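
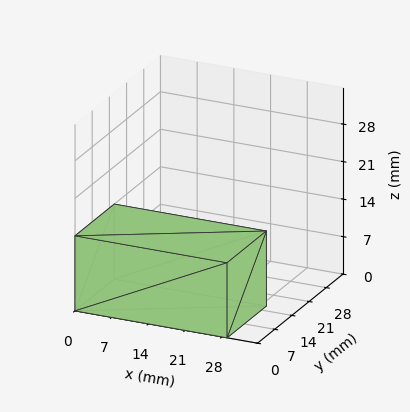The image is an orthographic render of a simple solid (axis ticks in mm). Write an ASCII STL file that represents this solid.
Reading the render: the shape is a rectangular box, roughly 29 × 16 mm footprint and 14 mm tall (dimensions read to the nearest mm from the axis ticks). For the STL, each face is triangulated and given an outward normal.

solid part
  facet normal 0.0000 0.0000 -1.0000
    outer loop
      vertex 29.0 16.0 0.0
      vertex 29.0 0.0 0.0
      vertex 0.0 0.0 0.0
    endloop
  endfacet
  facet normal 0.0000 0.0000 -1.0000
    outer loop
      vertex 0.0 16.0 0.0
      vertex 29.0 16.0 0.0
      vertex 0.0 0.0 0.0
    endloop
  endfacet
  facet normal 0.0000 0.0000 1.0000
    outer loop
      vertex 0.0 0.0 14.0
      vertex 29.0 0.0 14.0
      vertex 29.0 16.0 14.0
    endloop
  endfacet
  facet normal 0.0000 0.0000 1.0000
    outer loop
      vertex 0.0 0.0 14.0
      vertex 29.0 16.0 14.0
      vertex 0.0 16.0 14.0
    endloop
  endfacet
  facet normal 0.0000 -1.0000 0.0000
    outer loop
      vertex 0.0 0.0 0.0
      vertex 29.0 0.0 0.0
      vertex 29.0 0.0 14.0
    endloop
  endfacet
  facet normal 0.0000 -1.0000 0.0000
    outer loop
      vertex 0.0 0.0 0.0
      vertex 29.0 0.0 14.0
      vertex 0.0 0.0 14.0
    endloop
  endfacet
  facet normal 0.0000 1.0000 0.0000
    outer loop
      vertex 29.0 16.0 14.0
      vertex 29.0 16.0 0.0
      vertex 0.0 16.0 0.0
    endloop
  endfacet
  facet normal 0.0000 1.0000 0.0000
    outer loop
      vertex 0.0 16.0 14.0
      vertex 29.0 16.0 14.0
      vertex 0.0 16.0 0.0
    endloop
  endfacet
  facet normal -1.0000 0.0000 0.0000
    outer loop
      vertex 0.0 16.0 14.0
      vertex 0.0 16.0 0.0
      vertex 0.0 0.0 0.0
    endloop
  endfacet
  facet normal -1.0000 0.0000 0.0000
    outer loop
      vertex 0.0 0.0 14.0
      vertex 0.0 16.0 14.0
      vertex 0.0 0.0 0.0
    endloop
  endfacet
  facet normal 1.0000 0.0000 0.0000
    outer loop
      vertex 29.0 0.0 0.0
      vertex 29.0 16.0 0.0
      vertex 29.0 16.0 14.0
    endloop
  endfacet
  facet normal 1.0000 0.0000 0.0000
    outer loop
      vertex 29.0 0.0 0.0
      vertex 29.0 16.0 14.0
      vertex 29.0 0.0 14.0
    endloop
  endfacet
endsolid part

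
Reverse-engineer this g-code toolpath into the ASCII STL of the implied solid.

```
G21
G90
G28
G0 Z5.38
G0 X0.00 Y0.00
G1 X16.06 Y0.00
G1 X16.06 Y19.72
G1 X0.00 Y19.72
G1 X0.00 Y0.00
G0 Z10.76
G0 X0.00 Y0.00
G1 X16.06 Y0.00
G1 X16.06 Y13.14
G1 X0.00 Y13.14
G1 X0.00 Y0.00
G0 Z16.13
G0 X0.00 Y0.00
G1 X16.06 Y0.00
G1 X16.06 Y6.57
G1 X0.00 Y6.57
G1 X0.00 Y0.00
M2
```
solid part
  facet normal 0.0000 0.0000 -1.0000
    outer loop
      vertex 16.06 26.29 0.00
      vertex 16.06 0.00 0.00
      vertex 0.00 0.00 0.00
    endloop
  endfacet
  facet normal 0.0000 0.0000 -1.0000
    outer loop
      vertex 0.00 26.29 0.00
      vertex 16.06 26.29 0.00
      vertex 0.00 0.00 0.00
    endloop
  endfacet
  facet normal 0.0000 -1.0000 0.0000
    outer loop
      vertex 0.00 0.00 0.00
      vertex 16.06 0.00 0.00
      vertex 16.06 0.00 21.51
    endloop
  endfacet
  facet normal 0.0000 -1.0000 0.0000
    outer loop
      vertex 0.00 0.00 0.00
      vertex 16.06 0.00 21.51
      vertex 0.00 0.00 21.51
    endloop
  endfacet
  facet normal 0.0000 0.6332 0.7740
    outer loop
      vertex 0.00 0.00 21.51
      vertex 16.06 0.00 21.51
      vertex 16.06 26.29 0.00
    endloop
  endfacet
  facet normal 0.0000 0.6332 0.7740
    outer loop
      vertex 0.00 0.00 21.51
      vertex 16.06 26.29 0.00
      vertex 0.00 26.29 0.00
    endloop
  endfacet
  facet normal -1.0000 0.0000 0.0000
    outer loop
      vertex 0.00 0.00 21.51
      vertex 0.00 26.29 0.00
      vertex 0.00 0.00 0.00
    endloop
  endfacet
  facet normal 1.0000 0.0000 0.0000
    outer loop
      vertex 16.06 0.00 0.00
      vertex 16.06 26.29 0.00
      vertex 16.06 0.00 21.51
    endloop
  endfacet
endsolid part

The G0 Z moves step by Δz≈5.38 mm. The G1 loops shrink linearly with z, so the solid tapers from its base footprint up to z≈21.5. Closing with a flat bottom cap and the tapered top and triangulating gives 8 facets — a wedge (ramp): 16.1 × 26.3 mm base, rising to 21.5 mm along the y=0 edge and sloping linearly to z=0 at y=26.3.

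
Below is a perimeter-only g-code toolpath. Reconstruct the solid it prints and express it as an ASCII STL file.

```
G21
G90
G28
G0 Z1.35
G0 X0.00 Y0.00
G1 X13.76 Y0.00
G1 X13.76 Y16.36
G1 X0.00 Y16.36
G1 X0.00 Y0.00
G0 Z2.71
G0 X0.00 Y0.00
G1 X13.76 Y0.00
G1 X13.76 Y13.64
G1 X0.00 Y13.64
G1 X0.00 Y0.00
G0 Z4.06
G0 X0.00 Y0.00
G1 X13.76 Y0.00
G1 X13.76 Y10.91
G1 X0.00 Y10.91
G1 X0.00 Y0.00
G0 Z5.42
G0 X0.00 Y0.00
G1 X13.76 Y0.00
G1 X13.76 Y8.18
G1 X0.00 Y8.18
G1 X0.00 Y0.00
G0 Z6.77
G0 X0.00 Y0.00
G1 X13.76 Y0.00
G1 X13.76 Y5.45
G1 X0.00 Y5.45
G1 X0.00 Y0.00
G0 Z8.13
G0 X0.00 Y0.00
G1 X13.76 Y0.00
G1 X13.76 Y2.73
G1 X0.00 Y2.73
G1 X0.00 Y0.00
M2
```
solid part
  facet normal 0.0000 0.0000 -1.0000
    outer loop
      vertex 13.76 19.09 0.00
      vertex 13.76 0.00 0.00
      vertex 0.00 0.00 0.00
    endloop
  endfacet
  facet normal 0.0000 0.0000 -1.0000
    outer loop
      vertex 0.00 19.09 0.00
      vertex 13.76 19.09 0.00
      vertex 0.00 0.00 0.00
    endloop
  endfacet
  facet normal 0.0000 -1.0000 0.0000
    outer loop
      vertex 0.00 0.00 0.00
      vertex 13.76 0.00 0.00
      vertex 13.76 0.00 9.48
    endloop
  endfacet
  facet normal 0.0000 -1.0000 0.0000
    outer loop
      vertex 0.00 0.00 0.00
      vertex 13.76 0.00 9.48
      vertex 0.00 0.00 9.48
    endloop
  endfacet
  facet normal 0.0000 0.4448 0.8956
    outer loop
      vertex 0.00 0.00 9.48
      vertex 13.76 0.00 9.48
      vertex 13.76 19.09 0.00
    endloop
  endfacet
  facet normal 0.0000 0.4448 0.8956
    outer loop
      vertex 0.00 0.00 9.48
      vertex 13.76 19.09 0.00
      vertex 0.00 19.09 0.00
    endloop
  endfacet
  facet normal -1.0000 0.0000 0.0000
    outer loop
      vertex 0.00 0.00 9.48
      vertex 0.00 19.09 0.00
      vertex 0.00 0.00 0.00
    endloop
  endfacet
  facet normal 1.0000 0.0000 0.0000
    outer loop
      vertex 13.76 0.00 0.00
      vertex 13.76 19.09 0.00
      vertex 13.76 0.00 9.48
    endloop
  endfacet
endsolid part

The G0 Z moves step by Δz≈1.35 mm. The G1 loops shrink linearly with z, so the solid tapers from its base footprint up to z≈9.48. Closing with a flat bottom cap and the tapered top and triangulating gives 8 facets — a wedge (ramp): 13.8 × 19.1 mm base, rising to 9.48 mm along the y=0 edge and sloping linearly to z=0 at y=19.1.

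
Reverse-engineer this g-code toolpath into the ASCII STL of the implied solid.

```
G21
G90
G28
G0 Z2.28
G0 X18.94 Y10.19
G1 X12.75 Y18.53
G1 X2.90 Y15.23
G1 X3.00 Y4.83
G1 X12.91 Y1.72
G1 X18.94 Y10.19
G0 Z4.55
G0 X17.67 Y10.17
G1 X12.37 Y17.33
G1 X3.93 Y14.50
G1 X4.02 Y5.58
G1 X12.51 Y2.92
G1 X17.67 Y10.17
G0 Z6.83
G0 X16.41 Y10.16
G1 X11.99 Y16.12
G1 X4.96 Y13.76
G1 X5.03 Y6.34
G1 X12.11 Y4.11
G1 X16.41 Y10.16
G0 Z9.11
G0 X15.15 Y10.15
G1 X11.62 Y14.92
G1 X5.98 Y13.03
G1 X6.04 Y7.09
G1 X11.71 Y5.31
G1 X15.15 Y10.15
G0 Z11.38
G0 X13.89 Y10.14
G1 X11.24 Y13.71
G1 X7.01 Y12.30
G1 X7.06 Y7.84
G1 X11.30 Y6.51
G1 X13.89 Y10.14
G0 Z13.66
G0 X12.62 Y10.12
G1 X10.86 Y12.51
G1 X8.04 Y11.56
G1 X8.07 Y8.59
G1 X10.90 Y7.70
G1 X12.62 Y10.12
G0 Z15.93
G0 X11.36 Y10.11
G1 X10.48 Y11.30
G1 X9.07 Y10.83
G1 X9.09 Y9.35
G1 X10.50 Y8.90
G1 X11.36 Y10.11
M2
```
solid part
  facet normal 0.0000 0.0000 -1.0000
    outer loop
      vertex 1.87 15.96 0.00
      vertex 13.13 19.74 0.00
      vertex 20.20 10.20 0.00
    endloop
  endfacet
  facet normal 0.0000 0.0000 -1.0000
    outer loop
      vertex 1.99 4.08 0.00
      vertex 1.87 15.96 0.00
      vertex 20.20 10.20 0.00
    endloop
  endfacet
  facet normal 0.0000 0.0000 -1.0000
    outer loop
      vertex 13.31 0.52 0.00
      vertex 1.99 4.08 0.00
      vertex 20.20 10.20 0.00
    endloop
  endfacet
  facet normal 0.7330 0.5432 0.4095
    outer loop
      vertex 20.20 10.20 0.00
      vertex 13.13 19.74 0.00
      vertex 10.10 10.10 18.21
    endloop
  endfacet
  facet normal -0.2903 0.8649 0.4095
    outer loop
      vertex 13.13 19.74 0.00
      vertex 1.87 15.96 0.00
      vertex 10.10 10.10 18.21
    endloop
  endfacet
  facet normal -0.9123 -0.0092 0.4094
    outer loop
      vertex 1.87 15.96 0.00
      vertex 1.99 4.08 0.00
      vertex 10.10 10.10 18.21
    endloop
  endfacet
  facet normal -0.2737 -0.8703 0.4096
    outer loop
      vertex 1.99 4.08 0.00
      vertex 13.31 0.52 0.00
      vertex 10.10 10.10 18.21
    endloop
  endfacet
  facet normal 0.7433 -0.5291 0.4094
    outer loop
      vertex 13.31 0.52 0.00
      vertex 20.20 10.20 0.00
      vertex 10.10 10.10 18.21
    endloop
  endfacet
endsolid part

The G0 Z moves step by Δz≈2.28 mm. The G1 loops shrink linearly with z, so the solid tapers from its base footprint up to z≈18.2. Closing with a flat bottom cap and the tapered top and triangulating gives 8 facets — a regular 5-sided pyramid, base circumscribed radius ≈ 10.1 mm, apex at z ≈ 18.2 mm.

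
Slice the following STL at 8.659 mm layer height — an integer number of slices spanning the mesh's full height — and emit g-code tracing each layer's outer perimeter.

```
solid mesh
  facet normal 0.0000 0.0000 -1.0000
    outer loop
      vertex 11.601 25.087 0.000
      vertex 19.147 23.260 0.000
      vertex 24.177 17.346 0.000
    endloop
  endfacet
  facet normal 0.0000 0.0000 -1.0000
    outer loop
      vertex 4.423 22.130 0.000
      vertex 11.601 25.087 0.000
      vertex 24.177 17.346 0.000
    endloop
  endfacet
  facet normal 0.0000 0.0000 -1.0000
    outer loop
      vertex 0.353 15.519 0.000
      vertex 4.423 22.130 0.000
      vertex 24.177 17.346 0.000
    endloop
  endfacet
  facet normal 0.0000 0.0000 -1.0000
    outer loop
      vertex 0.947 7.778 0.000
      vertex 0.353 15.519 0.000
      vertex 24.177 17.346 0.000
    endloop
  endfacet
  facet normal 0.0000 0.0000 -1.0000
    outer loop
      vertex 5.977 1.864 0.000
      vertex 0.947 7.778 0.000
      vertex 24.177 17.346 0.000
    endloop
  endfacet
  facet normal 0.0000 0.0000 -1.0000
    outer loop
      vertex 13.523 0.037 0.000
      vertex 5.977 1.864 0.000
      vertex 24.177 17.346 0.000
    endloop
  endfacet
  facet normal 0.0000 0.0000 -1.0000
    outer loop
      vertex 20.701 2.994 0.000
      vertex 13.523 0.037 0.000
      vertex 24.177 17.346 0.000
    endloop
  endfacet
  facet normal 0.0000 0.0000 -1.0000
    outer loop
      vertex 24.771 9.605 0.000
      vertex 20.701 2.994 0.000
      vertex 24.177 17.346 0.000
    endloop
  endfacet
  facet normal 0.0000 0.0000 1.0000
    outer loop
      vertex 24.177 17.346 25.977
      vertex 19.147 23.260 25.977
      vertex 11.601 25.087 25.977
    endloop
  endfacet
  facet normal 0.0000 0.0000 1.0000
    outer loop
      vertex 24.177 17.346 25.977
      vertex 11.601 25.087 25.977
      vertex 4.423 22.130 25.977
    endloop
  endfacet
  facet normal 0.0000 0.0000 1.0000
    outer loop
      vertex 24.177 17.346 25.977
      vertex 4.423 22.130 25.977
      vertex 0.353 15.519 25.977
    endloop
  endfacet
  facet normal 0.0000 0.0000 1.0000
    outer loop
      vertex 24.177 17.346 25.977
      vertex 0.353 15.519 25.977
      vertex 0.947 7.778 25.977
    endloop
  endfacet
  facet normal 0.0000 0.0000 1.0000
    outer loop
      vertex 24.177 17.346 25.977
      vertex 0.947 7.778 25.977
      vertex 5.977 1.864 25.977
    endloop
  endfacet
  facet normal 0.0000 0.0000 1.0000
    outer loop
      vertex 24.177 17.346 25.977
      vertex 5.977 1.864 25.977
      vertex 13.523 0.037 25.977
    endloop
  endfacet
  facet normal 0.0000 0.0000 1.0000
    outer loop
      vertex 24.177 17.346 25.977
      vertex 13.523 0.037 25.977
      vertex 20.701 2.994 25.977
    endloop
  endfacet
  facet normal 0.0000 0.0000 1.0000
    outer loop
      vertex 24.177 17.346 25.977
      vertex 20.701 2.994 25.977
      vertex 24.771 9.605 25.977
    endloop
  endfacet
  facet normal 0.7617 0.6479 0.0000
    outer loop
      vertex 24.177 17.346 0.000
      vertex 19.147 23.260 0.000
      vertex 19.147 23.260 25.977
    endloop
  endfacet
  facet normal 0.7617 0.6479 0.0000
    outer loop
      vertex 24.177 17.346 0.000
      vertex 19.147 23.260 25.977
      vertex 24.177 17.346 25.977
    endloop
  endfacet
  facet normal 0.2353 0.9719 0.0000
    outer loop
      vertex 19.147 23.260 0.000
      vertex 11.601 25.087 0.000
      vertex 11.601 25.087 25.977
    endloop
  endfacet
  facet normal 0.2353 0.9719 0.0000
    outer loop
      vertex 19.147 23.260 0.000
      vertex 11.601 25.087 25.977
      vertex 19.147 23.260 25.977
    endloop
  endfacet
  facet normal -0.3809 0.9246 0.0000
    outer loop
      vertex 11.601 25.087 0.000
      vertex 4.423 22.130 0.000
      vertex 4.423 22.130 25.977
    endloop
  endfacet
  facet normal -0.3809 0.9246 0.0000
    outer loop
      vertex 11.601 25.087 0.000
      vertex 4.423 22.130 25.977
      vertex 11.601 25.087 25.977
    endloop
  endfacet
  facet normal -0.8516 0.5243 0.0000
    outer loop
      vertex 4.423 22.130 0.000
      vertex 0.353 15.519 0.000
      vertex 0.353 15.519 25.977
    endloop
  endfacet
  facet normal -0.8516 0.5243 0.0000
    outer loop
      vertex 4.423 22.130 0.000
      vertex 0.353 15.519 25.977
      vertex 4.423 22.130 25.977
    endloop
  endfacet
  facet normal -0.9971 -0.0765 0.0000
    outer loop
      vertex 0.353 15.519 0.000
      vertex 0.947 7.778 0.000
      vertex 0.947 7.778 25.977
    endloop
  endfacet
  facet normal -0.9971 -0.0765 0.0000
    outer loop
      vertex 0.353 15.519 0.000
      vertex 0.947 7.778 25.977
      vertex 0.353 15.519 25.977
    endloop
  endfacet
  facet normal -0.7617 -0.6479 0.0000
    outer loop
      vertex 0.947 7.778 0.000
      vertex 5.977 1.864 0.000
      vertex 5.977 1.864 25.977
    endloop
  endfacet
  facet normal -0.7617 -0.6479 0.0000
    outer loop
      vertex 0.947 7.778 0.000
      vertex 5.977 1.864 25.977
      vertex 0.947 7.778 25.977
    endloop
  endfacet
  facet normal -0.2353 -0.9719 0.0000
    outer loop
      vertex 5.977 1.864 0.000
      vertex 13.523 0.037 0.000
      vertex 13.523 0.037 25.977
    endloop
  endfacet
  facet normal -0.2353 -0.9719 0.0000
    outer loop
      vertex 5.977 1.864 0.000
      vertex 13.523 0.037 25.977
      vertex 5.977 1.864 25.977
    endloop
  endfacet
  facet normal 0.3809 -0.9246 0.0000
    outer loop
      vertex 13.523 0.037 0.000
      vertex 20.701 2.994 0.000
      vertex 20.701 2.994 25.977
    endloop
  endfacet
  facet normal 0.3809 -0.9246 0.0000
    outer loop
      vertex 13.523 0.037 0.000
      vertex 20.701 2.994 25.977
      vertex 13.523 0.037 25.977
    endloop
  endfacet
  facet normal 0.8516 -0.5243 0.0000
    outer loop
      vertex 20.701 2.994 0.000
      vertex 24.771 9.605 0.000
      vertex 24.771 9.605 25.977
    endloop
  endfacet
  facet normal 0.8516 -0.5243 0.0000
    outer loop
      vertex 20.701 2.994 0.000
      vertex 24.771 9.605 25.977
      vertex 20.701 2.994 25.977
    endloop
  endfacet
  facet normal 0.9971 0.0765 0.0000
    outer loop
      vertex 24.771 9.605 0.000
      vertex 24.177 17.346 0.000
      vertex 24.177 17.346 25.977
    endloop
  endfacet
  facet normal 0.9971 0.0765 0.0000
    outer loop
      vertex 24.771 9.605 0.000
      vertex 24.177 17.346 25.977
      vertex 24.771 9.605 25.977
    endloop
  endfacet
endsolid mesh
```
; perimeter-only toolpath
G21 ; units = mm
G90 ; absolute positioning
G28 ; home
; layer 1
G0 Z8.659
G0 X24.177 Y17.346
G1 X19.147 Y23.260
G1 X11.601 Y25.087
G1 X4.423 Y22.130
G1 X0.353 Y15.519
G1 X0.947 Y7.778
G1 X5.977 Y1.864
G1 X13.523 Y0.037
G1 X20.701 Y2.994
G1 X24.771 Y9.605
G1 X24.177 Y17.346
; layer 2
G0 Z17.318
G0 X24.177 Y17.346
G1 X19.147 Y23.260
G1 X11.601 Y25.087
G1 X4.423 Y22.130
G1 X0.353 Y15.519
G1 X0.947 Y7.778
G1 X5.977 Y1.864
G1 X13.523 Y0.037
G1 X20.701 Y2.994
G1 X24.771 Y9.605
G1 X24.177 Y17.346
; layer 3
G0 Z25.977
G0 X24.177 Y17.346
G1 X19.147 Y23.260
G1 X11.601 Y25.087
G1 X4.423 Y22.130
G1 X0.353 Y15.519
G1 X0.947 Y7.778
G1 X5.977 Y1.864
G1 X13.523 Y0.037
G1 X20.701 Y2.994
G1 X24.771 Y9.605
G1 X24.177 Y17.346
M2 ; end

The solid is a regular 10-sided prism (a cylinder approximated with 10 flat sides), circumscribed radius ≈ 12.6 mm, height ≈ 26 mm. Slicing at Δz = 8.659 mm — 3 equal slices spanning the solid's height, so layer i sits at z = i·h/3 — gives 3 non-empty perimeters. Each is a 10-segment closed polygon; G0 lifts to the layer z and rapids to the start vertex, then G1 traces the edges.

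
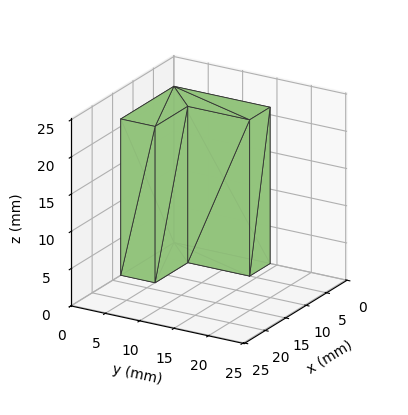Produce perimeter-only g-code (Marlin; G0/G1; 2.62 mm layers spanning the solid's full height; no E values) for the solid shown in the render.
Reading the render: the shape is an L-shaped prism: outer 13 × 14 mm, arm thicknesses ≈ 5 mm (horizontal) and 5 mm (vertical), extruded 21 mm in z (dimensions read to the nearest mm from the axis ticks). For the g-code, the solid's height is divided into equal slices at the stated Δz and each level perimeter traced with G1 moves after a G0 lift.

; perimeter-only toolpath
G21 ; units = mm
G90 ; absolute positioning
G28 ; home
; layer 1
G0 Z2.62
G0 X0.00 Y0.00
G1 X13.00 Y0.00
G1 X13.00 Y5.00
G1 X5.00 Y5.00
G1 X5.00 Y14.00
G1 X0.00 Y14.00
G1 X0.00 Y0.00
; layer 2
G0 Z5.25
G0 X0.00 Y0.00
G1 X13.00 Y0.00
G1 X13.00 Y5.00
G1 X5.00 Y5.00
G1 X5.00 Y14.00
G1 X0.00 Y14.00
G1 X0.00 Y0.00
; layer 3
G0 Z7.88
G0 X0.00 Y0.00
G1 X13.00 Y0.00
G1 X13.00 Y5.00
G1 X5.00 Y5.00
G1 X5.00 Y14.00
G1 X0.00 Y14.00
G1 X0.00 Y0.00
; layer 4
G0 Z10.50
G0 X0.00 Y0.00
G1 X13.00 Y0.00
G1 X13.00 Y5.00
G1 X5.00 Y5.00
G1 X5.00 Y14.00
G1 X0.00 Y14.00
G1 X0.00 Y0.00
; layer 5
G0 Z13.12
G0 X0.00 Y0.00
G1 X13.00 Y0.00
G1 X13.00 Y5.00
G1 X5.00 Y5.00
G1 X5.00 Y14.00
G1 X0.00 Y14.00
G1 X0.00 Y0.00
; layer 6
G0 Z15.75
G0 X0.00 Y0.00
G1 X13.00 Y0.00
G1 X13.00 Y5.00
G1 X5.00 Y5.00
G1 X5.00 Y14.00
G1 X0.00 Y14.00
G1 X0.00 Y0.00
; layer 7
G0 Z18.38
G0 X0.00 Y0.00
G1 X13.00 Y0.00
G1 X13.00 Y5.00
G1 X5.00 Y5.00
G1 X5.00 Y14.00
G1 X0.00 Y14.00
G1 X0.00 Y0.00
; layer 8
G0 Z21.00
G0 X0.00 Y0.00
G1 X13.00 Y0.00
G1 X13.00 Y5.00
G1 X5.00 Y5.00
G1 X5.00 Y14.00
G1 X0.00 Y14.00
G1 X0.00 Y0.00
M2 ; end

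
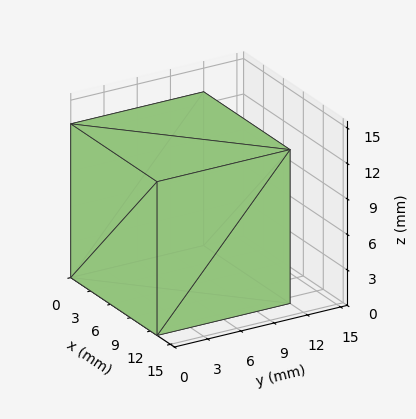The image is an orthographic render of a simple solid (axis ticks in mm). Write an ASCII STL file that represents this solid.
Reading the render: the shape is a rectangular box, roughly 13 × 12 mm footprint and 13 mm tall (dimensions read to the nearest mm from the axis ticks). For the STL, each face is triangulated and given an outward normal.

solid part
  facet normal 0.0000 0.0000 -1.0000
    outer loop
      vertex 13.000 12.000 0.000
      vertex 13.000 0.000 0.000
      vertex 0.000 0.000 0.000
    endloop
  endfacet
  facet normal 0.0000 0.0000 -1.0000
    outer loop
      vertex 0.000 12.000 0.000
      vertex 13.000 12.000 0.000
      vertex 0.000 0.000 0.000
    endloop
  endfacet
  facet normal 0.0000 0.0000 1.0000
    outer loop
      vertex 0.000 0.000 13.000
      vertex 13.000 0.000 13.000
      vertex 13.000 12.000 13.000
    endloop
  endfacet
  facet normal 0.0000 0.0000 1.0000
    outer loop
      vertex 0.000 0.000 13.000
      vertex 13.000 12.000 13.000
      vertex 0.000 12.000 13.000
    endloop
  endfacet
  facet normal 0.0000 -1.0000 0.0000
    outer loop
      vertex 0.000 0.000 0.000
      vertex 13.000 0.000 0.000
      vertex 13.000 0.000 13.000
    endloop
  endfacet
  facet normal 0.0000 -1.0000 0.0000
    outer loop
      vertex 0.000 0.000 0.000
      vertex 13.000 0.000 13.000
      vertex 0.000 0.000 13.000
    endloop
  endfacet
  facet normal 0.0000 1.0000 0.0000
    outer loop
      vertex 13.000 12.000 13.000
      vertex 13.000 12.000 0.000
      vertex 0.000 12.000 0.000
    endloop
  endfacet
  facet normal 0.0000 1.0000 0.0000
    outer loop
      vertex 0.000 12.000 13.000
      vertex 13.000 12.000 13.000
      vertex 0.000 12.000 0.000
    endloop
  endfacet
  facet normal -1.0000 0.0000 0.0000
    outer loop
      vertex 0.000 12.000 13.000
      vertex 0.000 12.000 0.000
      vertex 0.000 0.000 0.000
    endloop
  endfacet
  facet normal -1.0000 0.0000 0.0000
    outer loop
      vertex 0.000 0.000 13.000
      vertex 0.000 12.000 13.000
      vertex 0.000 0.000 0.000
    endloop
  endfacet
  facet normal 1.0000 0.0000 0.0000
    outer loop
      vertex 13.000 0.000 0.000
      vertex 13.000 12.000 0.000
      vertex 13.000 12.000 13.000
    endloop
  endfacet
  facet normal 1.0000 0.0000 0.0000
    outer loop
      vertex 13.000 0.000 0.000
      vertex 13.000 12.000 13.000
      vertex 13.000 0.000 13.000
    endloop
  endfacet
endsolid part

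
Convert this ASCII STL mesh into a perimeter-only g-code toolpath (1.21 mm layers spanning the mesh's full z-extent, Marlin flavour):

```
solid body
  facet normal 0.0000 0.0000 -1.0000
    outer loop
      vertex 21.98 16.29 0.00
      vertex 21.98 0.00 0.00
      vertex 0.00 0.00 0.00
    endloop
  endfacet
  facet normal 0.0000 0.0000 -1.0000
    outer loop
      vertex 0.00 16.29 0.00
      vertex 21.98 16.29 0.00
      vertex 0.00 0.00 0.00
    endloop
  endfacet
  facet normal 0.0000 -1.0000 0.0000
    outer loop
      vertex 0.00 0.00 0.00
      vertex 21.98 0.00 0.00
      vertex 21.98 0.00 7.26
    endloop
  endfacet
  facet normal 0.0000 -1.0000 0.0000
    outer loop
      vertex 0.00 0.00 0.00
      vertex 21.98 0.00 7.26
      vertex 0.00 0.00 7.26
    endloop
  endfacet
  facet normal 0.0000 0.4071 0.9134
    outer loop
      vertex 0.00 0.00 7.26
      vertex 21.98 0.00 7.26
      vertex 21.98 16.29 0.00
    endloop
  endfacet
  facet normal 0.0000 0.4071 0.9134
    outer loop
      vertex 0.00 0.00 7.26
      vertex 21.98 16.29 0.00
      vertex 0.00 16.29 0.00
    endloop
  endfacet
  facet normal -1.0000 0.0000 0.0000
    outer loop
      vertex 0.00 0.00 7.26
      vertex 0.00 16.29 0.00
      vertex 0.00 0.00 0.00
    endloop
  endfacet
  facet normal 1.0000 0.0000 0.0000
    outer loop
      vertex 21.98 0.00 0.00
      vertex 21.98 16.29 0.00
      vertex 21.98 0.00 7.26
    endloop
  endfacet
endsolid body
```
; perimeter-only toolpath
G21 ; units = mm
G90 ; absolute positioning
G28 ; home
; layer 1
G0 Z1.21
G0 X0.00 Y0.00
G1 X21.98 Y0.00
G1 X21.98 Y13.57
G1 X0.00 Y13.57
G1 X0.00 Y0.00
; layer 2
G0 Z2.42
G0 X0.00 Y0.00
G1 X21.98 Y0.00
G1 X21.98 Y10.86
G1 X0.00 Y10.86
G1 X0.00 Y0.00
; layer 3
G0 Z3.63
G0 X0.00 Y0.00
G1 X21.98 Y0.00
G1 X21.98 Y8.14
G1 X0.00 Y8.14
G1 X0.00 Y0.00
; layer 4
G0 Z4.84
G0 X0.00 Y0.00
G1 X21.98 Y0.00
G1 X21.98 Y5.43
G1 X0.00 Y5.43
G1 X0.00 Y0.00
; layer 5
G0 Z6.05
G0 X0.00 Y0.00
G1 X21.98 Y0.00
G1 X21.98 Y2.71
G1 X0.00 Y2.71
G1 X0.00 Y0.00
M2 ; end

The solid is a wedge (ramp): 22 × 16.3 mm base, rising to 7.26 mm along the y=0 edge and sloping linearly to z=0 at y=16.3. Slicing at Δz = 1.21 mm — 6 equal slices spanning the solid's height, so layer i sits at z = i·h/6 — gives 5 non-empty perimeters. Each is a 4-segment closed polygon; G0 lifts to the layer z and rapids to the start vertex, then G1 traces the edges. The cross-section shrinks linearly with z (the slice at the apex is degenerate and omitted).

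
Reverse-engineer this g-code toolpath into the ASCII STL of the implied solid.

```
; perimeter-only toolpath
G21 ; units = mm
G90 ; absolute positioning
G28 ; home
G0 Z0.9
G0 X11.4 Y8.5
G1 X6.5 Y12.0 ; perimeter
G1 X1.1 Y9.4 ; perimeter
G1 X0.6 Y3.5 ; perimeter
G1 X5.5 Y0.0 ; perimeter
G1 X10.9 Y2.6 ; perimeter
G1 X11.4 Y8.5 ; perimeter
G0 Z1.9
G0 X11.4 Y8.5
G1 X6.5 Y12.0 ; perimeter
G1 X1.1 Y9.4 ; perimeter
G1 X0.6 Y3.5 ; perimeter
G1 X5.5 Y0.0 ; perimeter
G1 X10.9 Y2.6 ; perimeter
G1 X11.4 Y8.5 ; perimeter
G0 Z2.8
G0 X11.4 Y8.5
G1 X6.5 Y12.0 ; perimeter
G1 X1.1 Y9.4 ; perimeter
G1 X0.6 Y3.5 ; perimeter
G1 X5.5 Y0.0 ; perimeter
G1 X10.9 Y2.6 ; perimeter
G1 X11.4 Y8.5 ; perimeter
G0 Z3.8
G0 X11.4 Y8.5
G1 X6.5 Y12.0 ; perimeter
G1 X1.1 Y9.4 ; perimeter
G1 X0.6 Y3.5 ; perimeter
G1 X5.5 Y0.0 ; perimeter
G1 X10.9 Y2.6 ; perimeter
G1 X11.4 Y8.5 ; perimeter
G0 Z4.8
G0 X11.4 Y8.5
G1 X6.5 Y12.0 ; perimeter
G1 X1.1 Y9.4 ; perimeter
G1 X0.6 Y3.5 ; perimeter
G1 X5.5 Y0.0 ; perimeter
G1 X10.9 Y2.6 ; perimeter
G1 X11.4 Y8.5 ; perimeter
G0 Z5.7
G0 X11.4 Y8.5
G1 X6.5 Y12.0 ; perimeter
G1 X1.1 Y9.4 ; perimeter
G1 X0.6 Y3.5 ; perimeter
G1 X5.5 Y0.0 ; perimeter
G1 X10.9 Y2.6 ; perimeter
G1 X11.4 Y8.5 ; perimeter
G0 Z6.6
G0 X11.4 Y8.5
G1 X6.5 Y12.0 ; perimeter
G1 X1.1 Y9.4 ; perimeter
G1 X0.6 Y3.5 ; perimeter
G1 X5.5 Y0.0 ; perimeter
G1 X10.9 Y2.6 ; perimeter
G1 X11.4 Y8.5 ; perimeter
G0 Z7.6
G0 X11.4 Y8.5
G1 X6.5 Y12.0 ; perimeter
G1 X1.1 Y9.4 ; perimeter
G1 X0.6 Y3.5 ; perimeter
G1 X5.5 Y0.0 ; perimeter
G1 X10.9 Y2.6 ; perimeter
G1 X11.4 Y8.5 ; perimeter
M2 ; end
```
solid part
  facet normal 0.0000 0.0000 -1.0000
    outer loop
      vertex 1.1 9.4 0.0
      vertex 6.5 12.0 0.0
      vertex 11.4 8.5 0.0
    endloop
  endfacet
  facet normal 0.0000 0.0000 -1.0000
    outer loop
      vertex 0.6 3.5 0.0
      vertex 1.1 9.4 0.0
      vertex 11.4 8.5 0.0
    endloop
  endfacet
  facet normal 0.0000 0.0000 -1.0000
    outer loop
      vertex 5.5 0.0 0.0
      vertex 0.6 3.5 0.0
      vertex 11.4 8.5 0.0
    endloop
  endfacet
  facet normal 0.0000 0.0000 -1.0000
    outer loop
      vertex 10.9 2.6 0.0
      vertex 5.5 0.0 0.0
      vertex 11.4 8.5 0.0
    endloop
  endfacet
  facet normal 0.0000 0.0000 1.0000
    outer loop
      vertex 11.4 8.5 7.6
      vertex 6.5 12.0 7.6
      vertex 1.1 9.4 7.6
    endloop
  endfacet
  facet normal 0.0000 0.0000 1.0000
    outer loop
      vertex 11.4 8.5 7.6
      vertex 1.1 9.4 7.6
      vertex 0.6 3.5 7.6
    endloop
  endfacet
  facet normal 0.0000 0.0000 1.0000
    outer loop
      vertex 11.4 8.5 7.6
      vertex 0.6 3.5 7.6
      vertex 5.5 0.0 7.6
    endloop
  endfacet
  facet normal 0.0000 0.0000 1.0000
    outer loop
      vertex 11.4 8.5 7.6
      vertex 5.5 0.0 7.6
      vertex 10.9 2.6 7.6
    endloop
  endfacet
  facet normal 0.5812 0.8137 0.0000
    outer loop
      vertex 11.4 8.5 0.0
      vertex 6.5 12.0 0.0
      vertex 6.5 12.0 7.6
    endloop
  endfacet
  facet normal 0.5812 0.8137 0.0000
    outer loop
      vertex 11.4 8.5 0.0
      vertex 6.5 12.0 7.6
      vertex 11.4 8.5 7.6
    endloop
  endfacet
  facet normal -0.4338 0.9010 0.0000
    outer loop
      vertex 6.5 12.0 0.0
      vertex 1.1 9.4 0.0
      vertex 1.1 9.4 7.6
    endloop
  endfacet
  facet normal -0.4338 0.9010 0.0000
    outer loop
      vertex 6.5 12.0 0.0
      vertex 1.1 9.4 7.6
      vertex 6.5 12.0 7.6
    endloop
  endfacet
  facet normal -0.9964 0.0844 0.0000
    outer loop
      vertex 1.1 9.4 0.0
      vertex 0.6 3.5 0.0
      vertex 0.6 3.5 7.6
    endloop
  endfacet
  facet normal -0.9964 0.0844 0.0000
    outer loop
      vertex 1.1 9.4 0.0
      vertex 0.6 3.5 7.6
      vertex 1.1 9.4 7.6
    endloop
  endfacet
  facet normal -0.5812 -0.8137 0.0000
    outer loop
      vertex 0.6 3.5 0.0
      vertex 5.5 0.0 0.0
      vertex 5.5 0.0 7.6
    endloop
  endfacet
  facet normal -0.5812 -0.8137 0.0000
    outer loop
      vertex 0.6 3.5 0.0
      vertex 5.5 0.0 7.6
      vertex 0.6 3.5 7.6
    endloop
  endfacet
  facet normal 0.4338 -0.9010 0.0000
    outer loop
      vertex 5.5 0.0 0.0
      vertex 10.9 2.6 0.0
      vertex 10.9 2.6 7.6
    endloop
  endfacet
  facet normal 0.4338 -0.9010 0.0000
    outer loop
      vertex 5.5 0.0 0.0
      vertex 10.9 2.6 7.6
      vertex 5.5 0.0 7.6
    endloop
  endfacet
  facet normal 0.9964 -0.0844 0.0000
    outer loop
      vertex 10.9 2.6 0.0
      vertex 11.4 8.5 0.0
      vertex 11.4 8.5 7.6
    endloop
  endfacet
  facet normal 0.9964 -0.0844 0.0000
    outer loop
      vertex 10.9 2.6 0.0
      vertex 11.4 8.5 7.6
      vertex 10.9 2.6 7.6
    endloop
  endfacet
endsolid part

The G0 Z moves step by Δz≈0.9 mm. Every layer's G1 loop is the same polygon, so the solid is a straight extrusion of it from z=0 to z≈7.6. Closing with flat bottom and top caps and triangulating gives 20 facets — a regular 6-sided prism (a cylinder approximated with 6 flat sides), circumscribed radius ≈ 6 mm, height ≈ 7.6 mm.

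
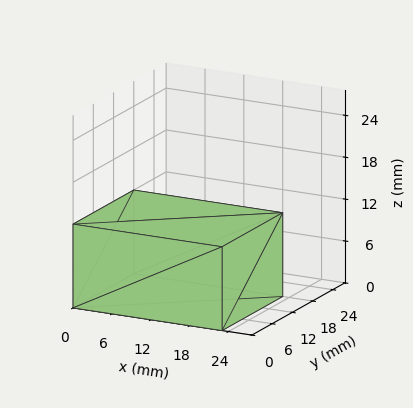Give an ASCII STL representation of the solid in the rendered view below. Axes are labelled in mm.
Reading the render: the shape is a rectangular box, roughly 23 × 18 mm footprint and 12 mm tall (dimensions read to the nearest mm from the axis ticks). For the STL, each face is triangulated and given an outward normal.

solid part
  facet normal 0.0000 0.0000 -1.0000
    outer loop
      vertex 23.00 18.00 0.00
      vertex 23.00 0.00 0.00
      vertex 0.00 0.00 0.00
    endloop
  endfacet
  facet normal 0.0000 0.0000 -1.0000
    outer loop
      vertex 0.00 18.00 0.00
      vertex 23.00 18.00 0.00
      vertex 0.00 0.00 0.00
    endloop
  endfacet
  facet normal 0.0000 0.0000 1.0000
    outer loop
      vertex 0.00 0.00 12.00
      vertex 23.00 0.00 12.00
      vertex 23.00 18.00 12.00
    endloop
  endfacet
  facet normal 0.0000 0.0000 1.0000
    outer loop
      vertex 0.00 0.00 12.00
      vertex 23.00 18.00 12.00
      vertex 0.00 18.00 12.00
    endloop
  endfacet
  facet normal 0.0000 -1.0000 0.0000
    outer loop
      vertex 0.00 0.00 0.00
      vertex 23.00 0.00 0.00
      vertex 23.00 0.00 12.00
    endloop
  endfacet
  facet normal 0.0000 -1.0000 0.0000
    outer loop
      vertex 0.00 0.00 0.00
      vertex 23.00 0.00 12.00
      vertex 0.00 0.00 12.00
    endloop
  endfacet
  facet normal 0.0000 1.0000 0.0000
    outer loop
      vertex 23.00 18.00 12.00
      vertex 23.00 18.00 0.00
      vertex 0.00 18.00 0.00
    endloop
  endfacet
  facet normal 0.0000 1.0000 0.0000
    outer loop
      vertex 0.00 18.00 12.00
      vertex 23.00 18.00 12.00
      vertex 0.00 18.00 0.00
    endloop
  endfacet
  facet normal -1.0000 0.0000 0.0000
    outer loop
      vertex 0.00 18.00 12.00
      vertex 0.00 18.00 0.00
      vertex 0.00 0.00 0.00
    endloop
  endfacet
  facet normal -1.0000 0.0000 0.0000
    outer loop
      vertex 0.00 0.00 12.00
      vertex 0.00 18.00 12.00
      vertex 0.00 0.00 0.00
    endloop
  endfacet
  facet normal 1.0000 0.0000 0.0000
    outer loop
      vertex 23.00 0.00 0.00
      vertex 23.00 18.00 0.00
      vertex 23.00 18.00 12.00
    endloop
  endfacet
  facet normal 1.0000 0.0000 0.0000
    outer loop
      vertex 23.00 0.00 0.00
      vertex 23.00 18.00 12.00
      vertex 23.00 0.00 12.00
    endloop
  endfacet
endsolid part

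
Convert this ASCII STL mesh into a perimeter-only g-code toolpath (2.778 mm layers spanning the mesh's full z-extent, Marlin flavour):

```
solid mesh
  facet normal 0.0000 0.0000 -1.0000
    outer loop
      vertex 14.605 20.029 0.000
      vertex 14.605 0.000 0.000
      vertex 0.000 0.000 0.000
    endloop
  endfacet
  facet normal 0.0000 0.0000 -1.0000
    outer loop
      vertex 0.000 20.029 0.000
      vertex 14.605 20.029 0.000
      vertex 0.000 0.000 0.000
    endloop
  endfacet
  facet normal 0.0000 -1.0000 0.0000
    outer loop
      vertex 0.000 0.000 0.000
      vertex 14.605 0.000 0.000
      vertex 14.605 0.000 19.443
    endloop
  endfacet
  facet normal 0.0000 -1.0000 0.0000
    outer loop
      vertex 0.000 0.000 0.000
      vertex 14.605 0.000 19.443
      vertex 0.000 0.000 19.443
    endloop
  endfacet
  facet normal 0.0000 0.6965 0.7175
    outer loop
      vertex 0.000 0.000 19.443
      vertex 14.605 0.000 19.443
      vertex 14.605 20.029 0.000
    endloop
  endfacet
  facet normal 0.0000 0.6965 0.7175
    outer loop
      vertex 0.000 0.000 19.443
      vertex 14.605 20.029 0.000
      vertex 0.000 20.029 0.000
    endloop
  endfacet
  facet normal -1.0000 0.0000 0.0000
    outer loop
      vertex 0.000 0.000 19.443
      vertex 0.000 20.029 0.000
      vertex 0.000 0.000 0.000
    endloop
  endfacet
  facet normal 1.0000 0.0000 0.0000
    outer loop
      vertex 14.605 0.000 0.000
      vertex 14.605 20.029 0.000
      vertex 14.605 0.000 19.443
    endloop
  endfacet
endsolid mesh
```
; perimeter-only toolpath
G21 ; units = mm
G90 ; absolute positioning
G28 ; home
; layer 1
G0 Z2.778
G0 X0.000 Y0.000
G1 X14.605 Y0.000
G1 X14.605 Y17.168
G1 X0.000 Y17.168
G1 X0.000 Y0.000
; layer 2
G0 Z5.555
G0 X0.000 Y0.000
G1 X14.605 Y0.000
G1 X14.605 Y14.306
G1 X0.000 Y14.306
G1 X0.000 Y0.000
; layer 3
G0 Z8.333
G0 X0.000 Y0.000
G1 X14.605 Y0.000
G1 X14.605 Y11.445
G1 X0.000 Y11.445
G1 X0.000 Y0.000
; layer 4
G0 Z11.110
G0 X0.000 Y0.000
G1 X14.605 Y0.000
G1 X14.605 Y8.584
G1 X0.000 Y8.584
G1 X0.000 Y0.000
; layer 5
G0 Z13.888
G0 X0.000 Y0.000
G1 X14.605 Y0.000
G1 X14.605 Y5.723
G1 X0.000 Y5.723
G1 X0.000 Y0.000
; layer 6
G0 Z16.665
G0 X0.000 Y0.000
G1 X14.605 Y0.000
G1 X14.605 Y2.861
G1 X0.000 Y2.861
G1 X0.000 Y0.000
M2 ; end

The solid is a wedge (ramp): 14.6 × 20 mm base, rising to 19.4 mm along the y=0 edge and sloping linearly to z=0 at y=20. Slicing at Δz = 2.778 mm — 7 equal slices spanning the solid's height, so layer i sits at z = i·h/7 — gives 6 non-empty perimeters. Each is a 4-segment closed polygon; G0 lifts to the layer z and rapids to the start vertex, then G1 traces the edges. The cross-section shrinks linearly with z (the slice at the apex is degenerate and omitted).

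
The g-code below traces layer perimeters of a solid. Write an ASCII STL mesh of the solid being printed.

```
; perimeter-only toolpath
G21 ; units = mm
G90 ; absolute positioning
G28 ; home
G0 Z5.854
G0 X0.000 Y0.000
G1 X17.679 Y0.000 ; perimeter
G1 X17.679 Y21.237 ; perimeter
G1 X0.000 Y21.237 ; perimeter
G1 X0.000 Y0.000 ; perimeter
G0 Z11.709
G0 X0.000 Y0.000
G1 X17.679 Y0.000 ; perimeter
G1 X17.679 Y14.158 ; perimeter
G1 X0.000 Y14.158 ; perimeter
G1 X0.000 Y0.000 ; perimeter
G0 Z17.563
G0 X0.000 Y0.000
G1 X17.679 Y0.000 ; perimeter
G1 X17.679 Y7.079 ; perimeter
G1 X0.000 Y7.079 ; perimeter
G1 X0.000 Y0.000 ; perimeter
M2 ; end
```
solid part
  facet normal 0.0000 0.0000 -1.0000
    outer loop
      vertex 17.679 28.316 0.000
      vertex 17.679 0.000 0.000
      vertex 0.000 0.000 0.000
    endloop
  endfacet
  facet normal 0.0000 0.0000 -1.0000
    outer loop
      vertex 0.000 28.316 0.000
      vertex 17.679 28.316 0.000
      vertex 0.000 0.000 0.000
    endloop
  endfacet
  facet normal 0.0000 -1.0000 0.0000
    outer loop
      vertex 0.000 0.000 0.000
      vertex 17.679 0.000 0.000
      vertex 17.679 0.000 23.417
    endloop
  endfacet
  facet normal 0.0000 -1.0000 0.0000
    outer loop
      vertex 0.000 0.000 0.000
      vertex 17.679 0.000 23.417
      vertex 0.000 0.000 23.417
    endloop
  endfacet
  facet normal 0.0000 0.6373 0.7706
    outer loop
      vertex 0.000 0.000 23.417
      vertex 17.679 0.000 23.417
      vertex 17.679 28.316 0.000
    endloop
  endfacet
  facet normal 0.0000 0.6373 0.7706
    outer loop
      vertex 0.000 0.000 23.417
      vertex 17.679 28.316 0.000
      vertex 0.000 28.316 0.000
    endloop
  endfacet
  facet normal -1.0000 0.0000 0.0000
    outer loop
      vertex 0.000 0.000 23.417
      vertex 0.000 28.316 0.000
      vertex 0.000 0.000 0.000
    endloop
  endfacet
  facet normal 1.0000 0.0000 0.0000
    outer loop
      vertex 17.679 0.000 0.000
      vertex 17.679 28.316 0.000
      vertex 17.679 0.000 23.417
    endloop
  endfacet
endsolid part

The G0 Z moves step by Δz≈5.854 mm. The G1 loops shrink linearly with z, so the solid tapers from its base footprint up to z≈23.4. Closing with a flat bottom cap and the tapered top and triangulating gives 8 facets — a wedge (ramp): 17.7 × 28.3 mm base, rising to 23.4 mm along the y=0 edge and sloping linearly to z=0 at y=28.3.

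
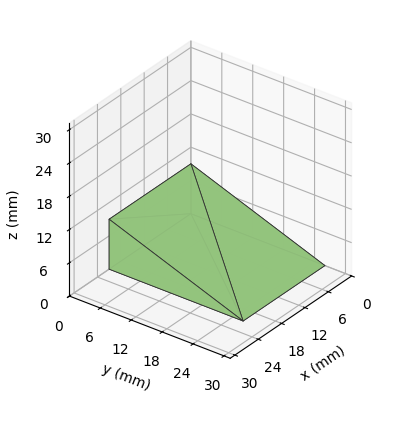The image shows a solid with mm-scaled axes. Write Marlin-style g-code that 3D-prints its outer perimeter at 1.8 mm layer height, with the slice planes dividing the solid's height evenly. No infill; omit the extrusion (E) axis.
Reading the render: the shape is a wedge (ramp): 21 × 26 mm base, rising to 9 mm along the y=0 edge and sloping linearly to z=0 at y=26 (dimensions read to the nearest mm from the axis ticks). For the g-code, the solid's height is divided into equal slices at the stated Δz and each level perimeter traced with G1 moves after a G0 lift.

; perimeter-only toolpath
G21 ; units = mm
G90 ; absolute positioning
G28 ; home
; layer 1
G0 Z1.8
G0 X0.0 Y0.0
G1 X21.0 Y0.0
G1 X21.0 Y20.8
G1 X0.0 Y20.8
G1 X0.0 Y0.0
; layer 2
G0 Z3.6
G0 X0.0 Y0.0
G1 X21.0 Y0.0
G1 X21.0 Y15.6
G1 X0.0 Y15.6
G1 X0.0 Y0.0
; layer 3
G0 Z5.4
G0 X0.0 Y0.0
G1 X21.0 Y0.0
G1 X21.0 Y10.4
G1 X0.0 Y10.4
G1 X0.0 Y0.0
; layer 4
G0 Z7.2
G0 X0.0 Y0.0
G1 X21.0 Y0.0
G1 X21.0 Y5.2
G1 X0.0 Y5.2
G1 X0.0 Y0.0
M2 ; end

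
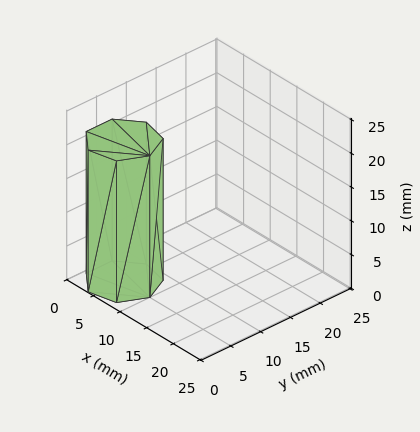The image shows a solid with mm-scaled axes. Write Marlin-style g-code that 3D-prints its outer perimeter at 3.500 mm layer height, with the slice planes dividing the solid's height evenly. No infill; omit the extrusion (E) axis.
Reading the render: the shape is a regular 7-sided prism (a cylinder approximated with 7 flat sides), circumscribed radius ≈ 5 mm, height ≈ 21 mm (dimensions read to the nearest mm from the axis ticks). For the g-code, the solid's height is divided into equal slices at the stated Δz and each level perimeter traced with G1 moves after a G0 lift.

; perimeter-only toolpath
G21 ; units = mm
G90 ; absolute positioning
G28 ; home
; layer 1
G0 Z3.500
G0 X10.000 Y5.000
G1 X8.117 Y8.909
G1 X3.887 Y9.875
G1 X0.495 Y7.169
G1 X0.495 Y2.831
G1 X3.887 Y0.125
G1 X8.117 Y1.091
G1 X10.000 Y5.000
; layer 2
G0 Z7.000
G0 X10.000 Y5.000
G1 X8.117 Y8.909
G1 X3.887 Y9.875
G1 X0.495 Y7.169
G1 X0.495 Y2.831
G1 X3.887 Y0.125
G1 X8.117 Y1.091
G1 X10.000 Y5.000
; layer 3
G0 Z10.500
G0 X10.000 Y5.000
G1 X8.117 Y8.909
G1 X3.887 Y9.875
G1 X0.495 Y7.169
G1 X0.495 Y2.831
G1 X3.887 Y0.125
G1 X8.117 Y1.091
G1 X10.000 Y5.000
; layer 4
G0 Z14.000
G0 X10.000 Y5.000
G1 X8.117 Y8.909
G1 X3.887 Y9.875
G1 X0.495 Y7.169
G1 X0.495 Y2.831
G1 X3.887 Y0.125
G1 X8.117 Y1.091
G1 X10.000 Y5.000
; layer 5
G0 Z17.500
G0 X10.000 Y5.000
G1 X8.117 Y8.909
G1 X3.887 Y9.875
G1 X0.495 Y7.169
G1 X0.495 Y2.831
G1 X3.887 Y0.125
G1 X8.117 Y1.091
G1 X10.000 Y5.000
; layer 6
G0 Z21.000
G0 X10.000 Y5.000
G1 X8.117 Y8.909
G1 X3.887 Y9.875
G1 X0.495 Y7.169
G1 X0.495 Y2.831
G1 X3.887 Y0.125
G1 X8.117 Y1.091
G1 X10.000 Y5.000
M2 ; end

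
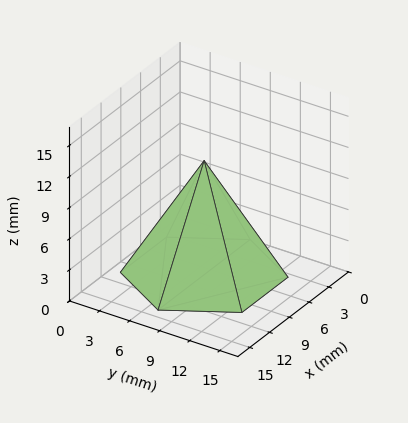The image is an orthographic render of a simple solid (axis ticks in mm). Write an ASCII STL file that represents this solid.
Reading the render: the shape is a regular 6-sided pyramid, base circumscribed radius ≈ 7 mm, apex at z ≈ 11 mm (dimensions read to the nearest mm from the axis ticks). For the STL, each face is triangulated and given an outward normal.

solid part
  facet normal 0.0000 0.0000 -1.0000
    outer loop
      vertex 3.500 13.062 0.000
      vertex 10.500 13.062 0.000
      vertex 14.000 7.000 0.000
    endloop
  endfacet
  facet normal 0.0000 0.0000 -1.0000
    outer loop
      vertex 0.000 7.000 0.000
      vertex 3.500 13.062 0.000
      vertex 14.000 7.000 0.000
    endloop
  endfacet
  facet normal 0.0000 0.0000 -1.0000
    outer loop
      vertex 3.500 0.938 0.000
      vertex 0.000 7.000 0.000
      vertex 14.000 7.000 0.000
    endloop
  endfacet
  facet normal 0.0000 0.0000 -1.0000
    outer loop
      vertex 10.500 0.938 0.000
      vertex 3.500 0.938 0.000
      vertex 14.000 7.000 0.000
    endloop
  endfacet
  facet normal 0.7585 0.4379 0.4827
    outer loop
      vertex 14.000 7.000 0.000
      vertex 10.500 13.062 0.000
      vertex 7.000 7.000 11.000
    endloop
  endfacet
  facet normal 0.0000 0.8758 0.4827
    outer loop
      vertex 10.500 13.062 0.000
      vertex 3.500 13.062 0.000
      vertex 7.000 7.000 11.000
    endloop
  endfacet
  facet normal -0.7585 0.4379 0.4827
    outer loop
      vertex 3.500 13.062 0.000
      vertex 0.000 7.000 0.000
      vertex 7.000 7.000 11.000
    endloop
  endfacet
  facet normal -0.7585 -0.4379 0.4827
    outer loop
      vertex 0.000 7.000 0.000
      vertex 3.500 0.938 0.000
      vertex 7.000 7.000 11.000
    endloop
  endfacet
  facet normal 0.0000 -0.8758 0.4827
    outer loop
      vertex 3.500 0.938 0.000
      vertex 10.500 0.938 0.000
      vertex 7.000 7.000 11.000
    endloop
  endfacet
  facet normal 0.7585 -0.4379 0.4827
    outer loop
      vertex 10.500 0.938 0.000
      vertex 14.000 7.000 0.000
      vertex 7.000 7.000 11.000
    endloop
  endfacet
endsolid part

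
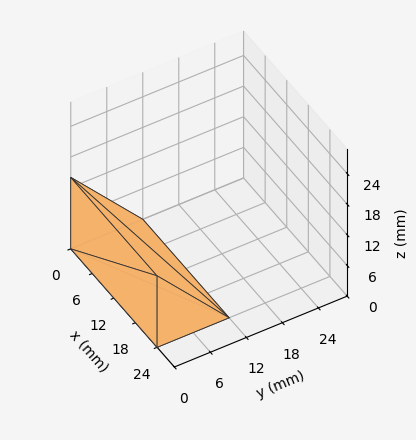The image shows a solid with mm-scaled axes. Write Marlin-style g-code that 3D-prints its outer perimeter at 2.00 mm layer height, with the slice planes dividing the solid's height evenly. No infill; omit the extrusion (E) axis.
Reading the render: the shape is a wedge (ramp): 24 × 12 mm base, rising to 14 mm along the y=0 edge and sloping linearly to z=0 at y=12 (dimensions read to the nearest mm from the axis ticks). For the g-code, the solid's height is divided into equal slices at the stated Δz and each level perimeter traced with G1 moves after a G0 lift.

; perimeter-only toolpath
G21 ; units = mm
G90 ; absolute positioning
G28 ; home
; layer 1
G0 Z2.00
G0 X0.00 Y0.00
G1 X24.00 Y0.00
G1 X24.00 Y10.29
G1 X0.00 Y10.29
G1 X0.00 Y0.00
; layer 2
G0 Z4.00
G0 X0.00 Y0.00
G1 X24.00 Y0.00
G1 X24.00 Y8.57
G1 X0.00 Y8.57
G1 X0.00 Y0.00
; layer 3
G0 Z6.00
G0 X0.00 Y0.00
G1 X24.00 Y0.00
G1 X24.00 Y6.86
G1 X0.00 Y6.86
G1 X0.00 Y0.00
; layer 4
G0 Z8.00
G0 X0.00 Y0.00
G1 X24.00 Y0.00
G1 X24.00 Y5.14
G1 X0.00 Y5.14
G1 X0.00 Y0.00
; layer 5
G0 Z10.00
G0 X0.00 Y0.00
G1 X24.00 Y0.00
G1 X24.00 Y3.43
G1 X0.00 Y3.43
G1 X0.00 Y0.00
; layer 6
G0 Z12.00
G0 X0.00 Y0.00
G1 X24.00 Y0.00
G1 X24.00 Y1.71
G1 X0.00 Y1.71
G1 X0.00 Y0.00
M2 ; end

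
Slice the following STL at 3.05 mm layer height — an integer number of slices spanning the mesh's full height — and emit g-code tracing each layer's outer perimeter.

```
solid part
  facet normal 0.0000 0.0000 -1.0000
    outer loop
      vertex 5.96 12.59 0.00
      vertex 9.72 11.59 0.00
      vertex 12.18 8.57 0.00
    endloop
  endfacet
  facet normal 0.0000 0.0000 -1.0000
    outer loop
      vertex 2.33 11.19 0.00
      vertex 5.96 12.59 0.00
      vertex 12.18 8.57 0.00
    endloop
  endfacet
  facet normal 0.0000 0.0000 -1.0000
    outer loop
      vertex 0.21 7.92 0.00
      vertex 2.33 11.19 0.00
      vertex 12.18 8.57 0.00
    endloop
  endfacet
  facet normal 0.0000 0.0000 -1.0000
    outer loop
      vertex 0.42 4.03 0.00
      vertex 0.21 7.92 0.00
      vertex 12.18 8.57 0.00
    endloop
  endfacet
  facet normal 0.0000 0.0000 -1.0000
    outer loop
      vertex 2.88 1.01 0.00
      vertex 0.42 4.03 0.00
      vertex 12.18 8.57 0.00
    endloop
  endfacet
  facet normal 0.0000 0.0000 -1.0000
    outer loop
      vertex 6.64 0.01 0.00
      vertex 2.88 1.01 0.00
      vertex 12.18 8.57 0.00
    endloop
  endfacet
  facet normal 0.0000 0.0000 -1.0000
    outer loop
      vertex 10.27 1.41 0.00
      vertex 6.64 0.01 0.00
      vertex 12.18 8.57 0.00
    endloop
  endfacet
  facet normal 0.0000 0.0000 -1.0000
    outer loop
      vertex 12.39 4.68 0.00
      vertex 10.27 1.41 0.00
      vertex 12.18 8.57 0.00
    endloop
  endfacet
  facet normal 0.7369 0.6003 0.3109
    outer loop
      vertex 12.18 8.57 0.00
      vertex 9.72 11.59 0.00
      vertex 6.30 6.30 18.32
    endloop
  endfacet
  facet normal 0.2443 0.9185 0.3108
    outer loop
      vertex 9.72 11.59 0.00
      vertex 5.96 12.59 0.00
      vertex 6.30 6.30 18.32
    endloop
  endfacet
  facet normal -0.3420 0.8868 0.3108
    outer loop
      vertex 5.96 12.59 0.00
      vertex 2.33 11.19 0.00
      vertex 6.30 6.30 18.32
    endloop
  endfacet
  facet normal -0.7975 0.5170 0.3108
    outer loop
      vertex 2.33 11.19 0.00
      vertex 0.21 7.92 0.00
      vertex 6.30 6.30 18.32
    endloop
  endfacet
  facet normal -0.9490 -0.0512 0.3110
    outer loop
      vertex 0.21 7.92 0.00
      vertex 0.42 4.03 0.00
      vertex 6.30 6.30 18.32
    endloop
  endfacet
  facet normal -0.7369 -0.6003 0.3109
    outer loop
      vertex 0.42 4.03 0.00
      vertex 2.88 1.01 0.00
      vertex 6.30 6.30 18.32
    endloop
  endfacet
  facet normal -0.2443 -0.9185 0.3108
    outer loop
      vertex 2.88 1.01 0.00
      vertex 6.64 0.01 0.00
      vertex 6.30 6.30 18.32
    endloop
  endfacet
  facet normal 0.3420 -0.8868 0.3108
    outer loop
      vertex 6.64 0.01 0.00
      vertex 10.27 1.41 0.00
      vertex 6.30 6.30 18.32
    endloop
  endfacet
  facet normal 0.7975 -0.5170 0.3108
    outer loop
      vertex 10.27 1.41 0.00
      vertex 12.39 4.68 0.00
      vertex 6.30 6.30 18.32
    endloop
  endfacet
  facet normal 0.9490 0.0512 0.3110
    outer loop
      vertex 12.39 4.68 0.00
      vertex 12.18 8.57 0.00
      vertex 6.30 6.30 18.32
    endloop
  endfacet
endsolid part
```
; perimeter-only toolpath
G21 ; units = mm
G90 ; absolute positioning
G28 ; home
; layer 1
G0 Z3.05
G0 X11.20 Y8.19
G1 X9.15 Y10.71
G1 X6.02 Y11.54
G1 X2.99 Y10.38
G1 X1.22 Y7.65
G1 X1.40 Y4.41
G1 X3.45 Y1.89
G1 X6.58 Y1.06
G1 X9.61 Y2.22
G1 X11.38 Y4.95
G1 X11.20 Y8.19
; layer 2
G0 Z6.11
G0 X10.22 Y7.81
G1 X8.58 Y9.83
G1 X6.07 Y10.49
G1 X3.65 Y9.56
G1 X2.24 Y7.38
G1 X2.38 Y4.79
G1 X4.02 Y2.77
G1 X6.53 Y2.11
G1 X8.95 Y3.04
G1 X10.36 Y5.22
G1 X10.22 Y7.81
; layer 3
G0 Z9.16
G0 X9.24 Y7.44
G1 X8.01 Y8.95
G1 X6.13 Y9.45
G1 X4.31 Y8.74
G1 X3.25 Y7.11
G1 X3.36 Y5.17
G1 X4.59 Y3.65
G1 X6.47 Y3.15
G1 X8.29 Y3.85
G1 X9.35 Y5.49
G1 X9.24 Y7.44
; layer 4
G0 Z12.21
G0 X8.26 Y7.06
G1 X7.44 Y8.06
G1 X6.19 Y8.40
G1 X4.98 Y7.93
G1 X4.27 Y6.84
G1 X4.34 Y5.54
G1 X5.16 Y4.54
G1 X6.41 Y4.20
G1 X7.62 Y4.67
G1 X8.33 Y5.76
G1 X8.26 Y7.06
; layer 5
G0 Z15.27
G0 X7.28 Y6.68
G1 X6.87 Y7.18
G1 X6.24 Y7.35
G1 X5.64 Y7.12
G1 X5.28 Y6.57
G1 X5.32 Y5.92
G1 X5.73 Y5.42
G1 X6.36 Y5.25
G1 X6.96 Y5.48
G1 X7.31 Y6.03
G1 X7.28 Y6.68
M2 ; end

The solid is a regular 10-sided pyramid, base circumscribed radius ≈ 6.3 mm, apex at z ≈ 18.3 mm. Slicing at Δz = 3.05 mm — 6 equal slices spanning the solid's height, so layer i sits at z = i·h/6 — gives 5 non-empty perimeters. Each is a 10-segment closed polygon; G0 lifts to the layer z and rapids to the start vertex, then G1 traces the edges. The cross-section shrinks linearly with z (the slice at the apex is degenerate and omitted).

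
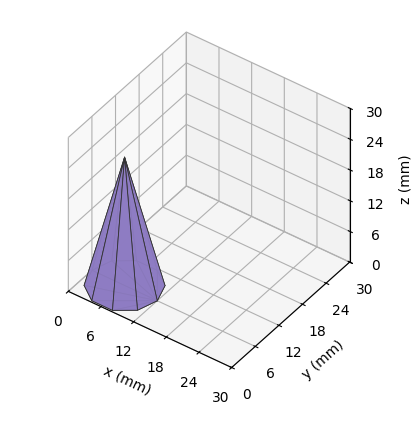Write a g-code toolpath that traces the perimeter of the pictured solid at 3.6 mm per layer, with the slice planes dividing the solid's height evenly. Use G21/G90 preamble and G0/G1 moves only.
Reading the render: the shape is a regular 10-sided pyramid, base circumscribed radius ≈ 6 mm, apex at z ≈ 25 mm (dimensions read to the nearest mm from the axis ticks). For the g-code, the solid's height is divided into equal slices at the stated Δz and each level perimeter traced with G1 moves after a G0 lift.

; perimeter-only toolpath
G21 ; units = mm
G90 ; absolute positioning
G28 ; home
; layer 1
G0 Z3.6
G0 X11.1 Y6.0
G1 X10.2 Y9.0
G1 X7.6 Y10.9
G1 X4.4 Y10.9
G1 X1.8 Y9.0
G1 X0.9 Y6.0
G1 X1.8 Y3.0
G1 X4.4 Y1.1
G1 X7.6 Y1.1
G1 X10.2 Y3.0
G1 X11.1 Y6.0
; layer 2
G0 Z7.1
G0 X10.3 Y6.0
G1 X9.5 Y8.5
G1 X7.4 Y10.1
G1 X4.6 Y10.1
G1 X2.5 Y8.5
G1 X1.7 Y6.0
G1 X2.5 Y3.5
G1 X4.6 Y1.9
G1 X7.4 Y1.9
G1 X9.5 Y3.5
G1 X10.3 Y6.0
; layer 3
G0 Z10.7
G0 X9.4 Y6.0
G1 X8.8 Y8.0
G1 X7.1 Y9.3
G1 X4.9 Y9.3
G1 X3.2 Y8.0
G1 X2.6 Y6.0
G1 X3.2 Y4.0
G1 X4.9 Y2.7
G1 X7.1 Y2.7
G1 X8.8 Y4.0
G1 X9.4 Y6.0
; layer 4
G0 Z14.3
G0 X8.6 Y6.0
G1 X8.1 Y7.5
G1 X6.8 Y8.4
G1 X5.2 Y8.4
G1 X3.9 Y7.5
G1 X3.4 Y6.0
G1 X3.9 Y4.5
G1 X5.2 Y3.6
G1 X6.8 Y3.6
G1 X8.1 Y4.5
G1 X8.6 Y6.0
; layer 5
G0 Z17.9
G0 X7.7 Y6.0
G1 X7.4 Y7.0
G1 X6.5 Y7.6
G1 X5.5 Y7.6
G1 X4.6 Y7.0
G1 X4.3 Y6.0
G1 X4.6 Y5.0
G1 X5.5 Y4.4
G1 X6.5 Y4.4
G1 X7.4 Y5.0
G1 X7.7 Y6.0
; layer 6
G0 Z21.4
G0 X6.9 Y6.0
G1 X6.7 Y6.5
G1 X6.3 Y6.8
G1 X5.7 Y6.8
G1 X5.3 Y6.5
G1 X5.1 Y6.0
G1 X5.3 Y5.5
G1 X5.7 Y5.2
G1 X6.3 Y5.2
G1 X6.7 Y5.5
G1 X6.9 Y6.0
M2 ; end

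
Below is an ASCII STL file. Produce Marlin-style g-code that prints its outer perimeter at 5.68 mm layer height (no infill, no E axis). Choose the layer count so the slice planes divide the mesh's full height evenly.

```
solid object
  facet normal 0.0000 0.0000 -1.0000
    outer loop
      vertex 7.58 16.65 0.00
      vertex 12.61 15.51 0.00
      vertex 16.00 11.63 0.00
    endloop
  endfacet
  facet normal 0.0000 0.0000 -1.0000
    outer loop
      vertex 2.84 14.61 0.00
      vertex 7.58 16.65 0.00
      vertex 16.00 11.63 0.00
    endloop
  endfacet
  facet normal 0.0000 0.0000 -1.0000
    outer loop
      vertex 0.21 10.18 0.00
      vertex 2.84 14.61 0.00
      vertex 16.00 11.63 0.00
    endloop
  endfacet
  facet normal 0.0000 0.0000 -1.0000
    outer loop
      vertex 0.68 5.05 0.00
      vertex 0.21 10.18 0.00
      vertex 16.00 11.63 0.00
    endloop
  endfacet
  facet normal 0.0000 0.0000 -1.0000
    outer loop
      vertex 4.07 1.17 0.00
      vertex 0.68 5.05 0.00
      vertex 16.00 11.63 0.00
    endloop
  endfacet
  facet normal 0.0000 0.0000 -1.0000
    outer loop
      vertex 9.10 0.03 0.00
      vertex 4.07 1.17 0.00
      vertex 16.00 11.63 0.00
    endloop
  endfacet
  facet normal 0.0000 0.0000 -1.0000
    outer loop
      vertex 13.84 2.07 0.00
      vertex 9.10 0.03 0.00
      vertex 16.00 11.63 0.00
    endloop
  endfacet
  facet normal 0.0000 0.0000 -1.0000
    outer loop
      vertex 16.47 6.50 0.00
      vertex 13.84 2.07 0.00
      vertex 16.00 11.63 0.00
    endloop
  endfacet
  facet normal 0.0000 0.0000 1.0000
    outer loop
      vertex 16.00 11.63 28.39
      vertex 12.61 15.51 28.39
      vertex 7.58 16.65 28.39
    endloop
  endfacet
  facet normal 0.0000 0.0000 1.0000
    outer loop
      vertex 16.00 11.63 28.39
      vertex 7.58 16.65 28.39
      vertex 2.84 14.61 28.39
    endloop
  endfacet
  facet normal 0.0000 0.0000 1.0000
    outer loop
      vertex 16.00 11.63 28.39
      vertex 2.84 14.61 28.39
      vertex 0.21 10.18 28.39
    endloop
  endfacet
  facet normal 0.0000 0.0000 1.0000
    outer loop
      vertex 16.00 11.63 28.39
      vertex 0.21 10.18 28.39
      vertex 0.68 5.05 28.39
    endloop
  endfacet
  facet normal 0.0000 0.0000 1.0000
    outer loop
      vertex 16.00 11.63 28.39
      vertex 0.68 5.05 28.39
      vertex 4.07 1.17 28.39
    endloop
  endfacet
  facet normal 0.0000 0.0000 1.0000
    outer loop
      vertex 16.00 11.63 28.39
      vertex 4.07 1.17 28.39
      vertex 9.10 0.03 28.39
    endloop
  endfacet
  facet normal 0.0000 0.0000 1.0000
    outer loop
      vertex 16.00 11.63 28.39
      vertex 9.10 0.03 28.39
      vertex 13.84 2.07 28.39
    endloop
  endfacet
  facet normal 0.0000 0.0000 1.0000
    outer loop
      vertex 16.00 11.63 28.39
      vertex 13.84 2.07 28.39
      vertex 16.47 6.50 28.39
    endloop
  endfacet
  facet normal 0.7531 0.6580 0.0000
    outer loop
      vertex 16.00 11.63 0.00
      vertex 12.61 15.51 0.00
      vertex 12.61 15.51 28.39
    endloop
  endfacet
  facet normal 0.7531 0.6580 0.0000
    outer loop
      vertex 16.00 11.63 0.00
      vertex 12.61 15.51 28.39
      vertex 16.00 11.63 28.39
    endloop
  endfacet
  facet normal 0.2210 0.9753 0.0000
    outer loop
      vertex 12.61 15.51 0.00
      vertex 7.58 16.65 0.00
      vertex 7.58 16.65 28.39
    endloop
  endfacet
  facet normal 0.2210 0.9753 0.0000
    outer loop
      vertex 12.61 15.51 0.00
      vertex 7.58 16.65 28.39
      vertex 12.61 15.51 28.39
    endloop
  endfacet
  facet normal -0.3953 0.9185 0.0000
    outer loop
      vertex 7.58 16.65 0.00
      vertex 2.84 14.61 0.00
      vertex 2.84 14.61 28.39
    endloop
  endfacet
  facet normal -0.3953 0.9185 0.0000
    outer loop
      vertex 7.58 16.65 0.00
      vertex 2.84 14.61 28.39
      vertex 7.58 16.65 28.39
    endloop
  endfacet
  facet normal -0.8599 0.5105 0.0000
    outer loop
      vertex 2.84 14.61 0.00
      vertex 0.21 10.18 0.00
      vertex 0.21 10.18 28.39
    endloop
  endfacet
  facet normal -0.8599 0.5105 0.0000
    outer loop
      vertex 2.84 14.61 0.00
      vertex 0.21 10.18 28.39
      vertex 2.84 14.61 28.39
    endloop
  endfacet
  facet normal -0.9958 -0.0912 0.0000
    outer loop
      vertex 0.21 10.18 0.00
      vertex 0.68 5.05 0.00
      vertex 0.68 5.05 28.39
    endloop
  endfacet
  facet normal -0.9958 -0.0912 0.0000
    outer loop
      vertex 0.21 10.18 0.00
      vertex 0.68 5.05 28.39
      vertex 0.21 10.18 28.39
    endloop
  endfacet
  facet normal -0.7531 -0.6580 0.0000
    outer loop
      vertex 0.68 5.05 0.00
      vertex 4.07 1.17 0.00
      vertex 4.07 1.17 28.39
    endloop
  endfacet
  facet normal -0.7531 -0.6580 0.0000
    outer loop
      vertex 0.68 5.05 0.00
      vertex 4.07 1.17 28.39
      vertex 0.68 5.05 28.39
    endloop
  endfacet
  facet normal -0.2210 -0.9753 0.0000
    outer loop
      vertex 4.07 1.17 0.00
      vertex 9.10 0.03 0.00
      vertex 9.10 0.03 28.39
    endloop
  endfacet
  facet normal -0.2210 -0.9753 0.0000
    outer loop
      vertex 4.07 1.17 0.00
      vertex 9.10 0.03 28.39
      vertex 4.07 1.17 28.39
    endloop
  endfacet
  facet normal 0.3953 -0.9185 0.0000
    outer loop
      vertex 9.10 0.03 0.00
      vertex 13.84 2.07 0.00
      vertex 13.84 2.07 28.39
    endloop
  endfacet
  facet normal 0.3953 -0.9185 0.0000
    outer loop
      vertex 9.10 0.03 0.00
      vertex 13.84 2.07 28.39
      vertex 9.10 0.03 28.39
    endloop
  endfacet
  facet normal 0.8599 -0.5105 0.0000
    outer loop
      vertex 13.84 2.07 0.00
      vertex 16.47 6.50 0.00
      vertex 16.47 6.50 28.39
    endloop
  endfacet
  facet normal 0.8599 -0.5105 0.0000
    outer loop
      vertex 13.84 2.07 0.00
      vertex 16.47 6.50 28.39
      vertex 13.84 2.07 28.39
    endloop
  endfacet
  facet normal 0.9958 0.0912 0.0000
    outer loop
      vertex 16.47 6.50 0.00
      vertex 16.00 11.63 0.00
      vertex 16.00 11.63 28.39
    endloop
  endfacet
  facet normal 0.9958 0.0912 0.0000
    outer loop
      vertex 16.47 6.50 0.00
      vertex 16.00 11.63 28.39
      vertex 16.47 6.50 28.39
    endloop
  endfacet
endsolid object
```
; perimeter-only toolpath
G21 ; units = mm
G90 ; absolute positioning
G28 ; home
; layer 1
G0 Z5.68
G0 X16.00 Y11.63
G1 X12.61 Y15.51
G1 X7.58 Y16.65
G1 X2.84 Y14.61
G1 X0.21 Y10.18
G1 X0.68 Y5.05
G1 X4.07 Y1.17
G1 X9.10 Y0.03
G1 X13.84 Y2.07
G1 X16.47 Y6.50
G1 X16.00 Y11.63
; layer 2
G0 Z11.36
G0 X16.00 Y11.63
G1 X12.61 Y15.51
G1 X7.58 Y16.65
G1 X2.84 Y14.61
G1 X0.21 Y10.18
G1 X0.68 Y5.05
G1 X4.07 Y1.17
G1 X9.10 Y0.03
G1 X13.84 Y2.07
G1 X16.47 Y6.50
G1 X16.00 Y11.63
; layer 3
G0 Z17.03
G0 X16.00 Y11.63
G1 X12.61 Y15.51
G1 X7.58 Y16.65
G1 X2.84 Y14.61
G1 X0.21 Y10.18
G1 X0.68 Y5.05
G1 X4.07 Y1.17
G1 X9.10 Y0.03
G1 X13.84 Y2.07
G1 X16.47 Y6.50
G1 X16.00 Y11.63
; layer 4
G0 Z22.71
G0 X16.00 Y11.63
G1 X12.61 Y15.51
G1 X7.58 Y16.65
G1 X2.84 Y14.61
G1 X0.21 Y10.18
G1 X0.68 Y5.05
G1 X4.07 Y1.17
G1 X9.10 Y0.03
G1 X13.84 Y2.07
G1 X16.47 Y6.50
G1 X16.00 Y11.63
; layer 5
G0 Z28.39
G0 X16.00 Y11.63
G1 X12.61 Y15.51
G1 X7.58 Y16.65
G1 X2.84 Y14.61
G1 X0.21 Y10.18
G1 X0.68 Y5.05
G1 X4.07 Y1.17
G1 X9.10 Y0.03
G1 X13.84 Y2.07
G1 X16.47 Y6.50
G1 X16.00 Y11.63
M2 ; end

The solid is a regular 10-sided prism (a cylinder approximated with 10 flat sides), circumscribed radius ≈ 8.34 mm, height ≈ 28.4 mm. Slicing at Δz = 5.68 mm — 5 equal slices spanning the solid's height, so layer i sits at z = i·h/5 — gives 5 non-empty perimeters. Each is a 10-segment closed polygon; G0 lifts to the layer z and rapids to the start vertex, then G1 traces the edges.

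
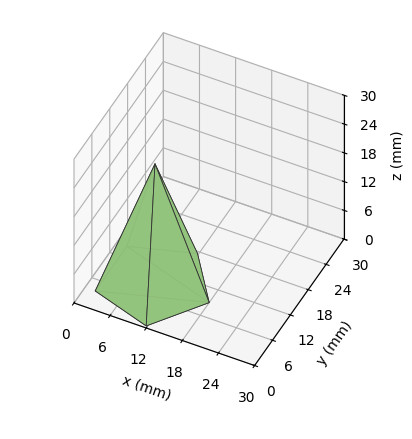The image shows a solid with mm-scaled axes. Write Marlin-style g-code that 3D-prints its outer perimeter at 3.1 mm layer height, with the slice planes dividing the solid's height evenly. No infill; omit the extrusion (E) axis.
Reading the render: the shape is a regular 5-sided pyramid, base circumscribed radius ≈ 9 mm, apex at z ≈ 25 mm (dimensions read to the nearest mm from the axis ticks). For the g-code, the solid's height is divided into equal slices at the stated Δz and each level perimeter traced with G1 moves after a G0 lift.

; perimeter-only toolpath
G21 ; units = mm
G90 ; absolute positioning
G28 ; home
; layer 1
G0 Z3.1
G0 X16.9 Y9.0
G1 X11.5 Y16.5
G1 X2.6 Y13.6
G1 X2.6 Y4.4
G1 X11.5 Y1.5
G1 X16.9 Y9.0
; layer 2
G0 Z6.2
G0 X15.8 Y9.0
G1 X11.1 Y15.5
G1 X3.5 Y13.0
G1 X3.5 Y5.0
G1 X11.1 Y2.5
G1 X15.8 Y9.0
; layer 3
G0 Z9.4
G0 X14.6 Y9.0
G1 X10.8 Y14.4
G1 X4.4 Y12.3
G1 X4.4 Y5.7
G1 X10.8 Y3.6
G1 X14.6 Y9.0
; layer 4
G0 Z12.5
G0 X13.5 Y9.0
G1 X10.4 Y13.3
G1 X5.3 Y11.7
G1 X5.3 Y6.3
G1 X10.4 Y4.7
G1 X13.5 Y9.0
; layer 5
G0 Z15.6
G0 X12.4 Y9.0
G1 X10.1 Y12.2
G1 X6.3 Y11.0
G1 X6.3 Y7.0
G1 X10.1 Y5.8
G1 X12.4 Y9.0
; layer 6
G0 Z18.8
G0 X11.2 Y9.0
G1 X9.7 Y11.2
G1 X7.2 Y10.3
G1 X7.2 Y7.7
G1 X9.7 Y6.8
G1 X11.2 Y9.0
; layer 7
G0 Z21.9
G0 X10.1 Y9.0
G1 X9.3 Y10.1
G1 X8.1 Y9.7
G1 X8.1 Y8.3
G1 X9.3 Y7.9
G1 X10.1 Y9.0
M2 ; end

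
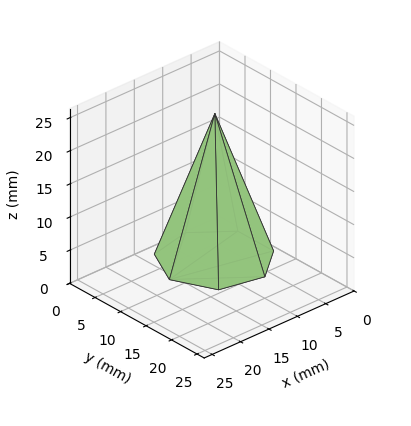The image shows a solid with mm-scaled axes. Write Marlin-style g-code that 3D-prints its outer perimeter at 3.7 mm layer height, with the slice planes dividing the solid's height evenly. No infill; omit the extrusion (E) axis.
Reading the render: the shape is a regular 7-sided pyramid, base circumscribed radius ≈ 8 mm, apex at z ≈ 22 mm (dimensions read to the nearest mm from the axis ticks). For the g-code, the solid's height is divided into equal slices at the stated Δz and each level perimeter traced with G1 moves after a G0 lift.

; perimeter-only toolpath
G21 ; units = mm
G90 ; absolute positioning
G28 ; home
; layer 1
G0 Z3.7
G0 X14.7 Y8.0
G1 X12.2 Y13.2
G1 X6.5 Y14.5
G1 X2.0 Y10.9
G1 X2.0 Y5.1
G1 X6.5 Y1.5
G1 X12.2 Y2.8
G1 X14.7 Y8.0
; layer 2
G0 Z7.3
G0 X13.3 Y8.0
G1 X11.3 Y12.2
G1 X6.8 Y13.2
G1 X3.2 Y10.3
G1 X3.2 Y5.7
G1 X6.8 Y2.8
G1 X11.3 Y3.8
G1 X13.3 Y8.0
; layer 3
G0 Z11.0
G0 X12.0 Y8.0
G1 X10.5 Y11.2
G1 X7.1 Y11.9
G1 X4.4 Y9.8
G1 X4.4 Y6.2
G1 X7.1 Y4.1
G1 X10.5 Y4.8
G1 X12.0 Y8.0
; layer 4
G0 Z14.7
G0 X10.7 Y8.0
G1 X9.7 Y10.1
G1 X7.4 Y10.6
G1 X5.6 Y9.2
G1 X5.6 Y6.8
G1 X7.4 Y5.4
G1 X9.7 Y5.9
G1 X10.7 Y8.0
; layer 5
G0 Z18.3
G0 X9.3 Y8.0
G1 X8.8 Y9.1
G1 X7.7 Y9.3
G1 X6.8 Y8.6
G1 X6.8 Y7.4
G1 X7.7 Y6.7
G1 X8.8 Y6.9
G1 X9.3 Y8.0
M2 ; end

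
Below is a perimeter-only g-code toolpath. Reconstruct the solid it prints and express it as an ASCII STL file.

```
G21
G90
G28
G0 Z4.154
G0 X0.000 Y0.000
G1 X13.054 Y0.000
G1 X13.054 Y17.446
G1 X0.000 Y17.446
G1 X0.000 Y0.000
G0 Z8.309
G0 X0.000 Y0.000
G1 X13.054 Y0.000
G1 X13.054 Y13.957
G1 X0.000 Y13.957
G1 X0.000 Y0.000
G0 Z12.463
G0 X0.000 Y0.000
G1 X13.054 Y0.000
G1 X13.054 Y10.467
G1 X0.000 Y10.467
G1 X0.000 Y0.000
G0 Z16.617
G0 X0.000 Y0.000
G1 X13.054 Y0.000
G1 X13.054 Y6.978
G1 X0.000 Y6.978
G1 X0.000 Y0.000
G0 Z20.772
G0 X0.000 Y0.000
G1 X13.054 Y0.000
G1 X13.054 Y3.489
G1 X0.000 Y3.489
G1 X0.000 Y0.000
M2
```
solid part
  facet normal 0.0000 0.0000 -1.0000
    outer loop
      vertex 13.054 20.935 0.000
      vertex 13.054 0.000 0.000
      vertex 0.000 0.000 0.000
    endloop
  endfacet
  facet normal 0.0000 0.0000 -1.0000
    outer loop
      vertex 0.000 20.935 0.000
      vertex 13.054 20.935 0.000
      vertex 0.000 0.000 0.000
    endloop
  endfacet
  facet normal 0.0000 -1.0000 0.0000
    outer loop
      vertex 0.000 0.000 0.000
      vertex 13.054 0.000 0.000
      vertex 13.054 0.000 24.926
    endloop
  endfacet
  facet normal 0.0000 -1.0000 0.0000
    outer loop
      vertex 0.000 0.000 0.000
      vertex 13.054 0.000 24.926
      vertex 0.000 0.000 24.926
    endloop
  endfacet
  facet normal 0.0000 0.7657 0.6431
    outer loop
      vertex 0.000 0.000 24.926
      vertex 13.054 0.000 24.926
      vertex 13.054 20.935 0.000
    endloop
  endfacet
  facet normal 0.0000 0.7657 0.6431
    outer loop
      vertex 0.000 0.000 24.926
      vertex 13.054 20.935 0.000
      vertex 0.000 20.935 0.000
    endloop
  endfacet
  facet normal -1.0000 0.0000 0.0000
    outer loop
      vertex 0.000 0.000 24.926
      vertex 0.000 20.935 0.000
      vertex 0.000 0.000 0.000
    endloop
  endfacet
  facet normal 1.0000 0.0000 0.0000
    outer loop
      vertex 13.054 0.000 0.000
      vertex 13.054 20.935 0.000
      vertex 13.054 0.000 24.926
    endloop
  endfacet
endsolid part

The G0 Z moves step by Δz≈4.154 mm. The G1 loops shrink linearly with z, so the solid tapers from its base footprint up to z≈24.9. Closing with a flat bottom cap and the tapered top and triangulating gives 8 facets — a wedge (ramp): 13.1 × 20.9 mm base, rising to 24.9 mm along the y=0 edge and sloping linearly to z=0 at y=20.9.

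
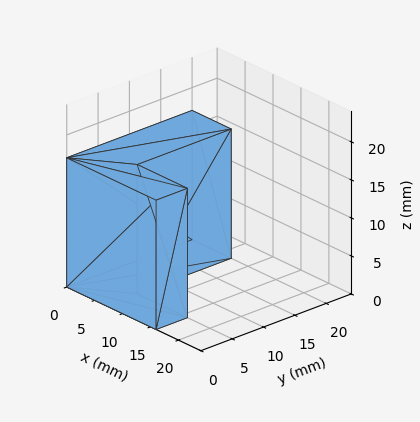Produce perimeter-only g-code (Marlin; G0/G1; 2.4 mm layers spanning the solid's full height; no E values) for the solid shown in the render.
Reading the render: the shape is an L-shaped prism: outer 16 × 20 mm, arm thicknesses ≈ 5 mm (horizontal) and 7 mm (vertical), extruded 17 mm in z (dimensions read to the nearest mm from the axis ticks). For the g-code, the solid's height is divided into equal slices at the stated Δz and each level perimeter traced with G1 moves after a G0 lift.

; perimeter-only toolpath
G21 ; units = mm
G90 ; absolute positioning
G28 ; home
; layer 1
G0 Z2.4
G0 X0.0 Y0.0
G1 X16.0 Y0.0
G1 X16.0 Y5.0
G1 X7.0 Y5.0
G1 X7.0 Y20.0
G1 X0.0 Y20.0
G1 X0.0 Y0.0
; layer 2
G0 Z4.9
G0 X0.0 Y0.0
G1 X16.0 Y0.0
G1 X16.0 Y5.0
G1 X7.0 Y5.0
G1 X7.0 Y20.0
G1 X0.0 Y20.0
G1 X0.0 Y0.0
; layer 3
G0 Z7.3
G0 X0.0 Y0.0
G1 X16.0 Y0.0
G1 X16.0 Y5.0
G1 X7.0 Y5.0
G1 X7.0 Y20.0
G1 X0.0 Y20.0
G1 X0.0 Y0.0
; layer 4
G0 Z9.7
G0 X0.0 Y0.0
G1 X16.0 Y0.0
G1 X16.0 Y5.0
G1 X7.0 Y5.0
G1 X7.0 Y20.0
G1 X0.0 Y20.0
G1 X0.0 Y0.0
; layer 5
G0 Z12.1
G0 X0.0 Y0.0
G1 X16.0 Y0.0
G1 X16.0 Y5.0
G1 X7.0 Y5.0
G1 X7.0 Y20.0
G1 X0.0 Y20.0
G1 X0.0 Y0.0
; layer 6
G0 Z14.6
G0 X0.0 Y0.0
G1 X16.0 Y0.0
G1 X16.0 Y5.0
G1 X7.0 Y5.0
G1 X7.0 Y20.0
G1 X0.0 Y20.0
G1 X0.0 Y0.0
; layer 7
G0 Z17.0
G0 X0.0 Y0.0
G1 X16.0 Y0.0
G1 X16.0 Y5.0
G1 X7.0 Y5.0
G1 X7.0 Y20.0
G1 X0.0 Y20.0
G1 X0.0 Y0.0
M2 ; end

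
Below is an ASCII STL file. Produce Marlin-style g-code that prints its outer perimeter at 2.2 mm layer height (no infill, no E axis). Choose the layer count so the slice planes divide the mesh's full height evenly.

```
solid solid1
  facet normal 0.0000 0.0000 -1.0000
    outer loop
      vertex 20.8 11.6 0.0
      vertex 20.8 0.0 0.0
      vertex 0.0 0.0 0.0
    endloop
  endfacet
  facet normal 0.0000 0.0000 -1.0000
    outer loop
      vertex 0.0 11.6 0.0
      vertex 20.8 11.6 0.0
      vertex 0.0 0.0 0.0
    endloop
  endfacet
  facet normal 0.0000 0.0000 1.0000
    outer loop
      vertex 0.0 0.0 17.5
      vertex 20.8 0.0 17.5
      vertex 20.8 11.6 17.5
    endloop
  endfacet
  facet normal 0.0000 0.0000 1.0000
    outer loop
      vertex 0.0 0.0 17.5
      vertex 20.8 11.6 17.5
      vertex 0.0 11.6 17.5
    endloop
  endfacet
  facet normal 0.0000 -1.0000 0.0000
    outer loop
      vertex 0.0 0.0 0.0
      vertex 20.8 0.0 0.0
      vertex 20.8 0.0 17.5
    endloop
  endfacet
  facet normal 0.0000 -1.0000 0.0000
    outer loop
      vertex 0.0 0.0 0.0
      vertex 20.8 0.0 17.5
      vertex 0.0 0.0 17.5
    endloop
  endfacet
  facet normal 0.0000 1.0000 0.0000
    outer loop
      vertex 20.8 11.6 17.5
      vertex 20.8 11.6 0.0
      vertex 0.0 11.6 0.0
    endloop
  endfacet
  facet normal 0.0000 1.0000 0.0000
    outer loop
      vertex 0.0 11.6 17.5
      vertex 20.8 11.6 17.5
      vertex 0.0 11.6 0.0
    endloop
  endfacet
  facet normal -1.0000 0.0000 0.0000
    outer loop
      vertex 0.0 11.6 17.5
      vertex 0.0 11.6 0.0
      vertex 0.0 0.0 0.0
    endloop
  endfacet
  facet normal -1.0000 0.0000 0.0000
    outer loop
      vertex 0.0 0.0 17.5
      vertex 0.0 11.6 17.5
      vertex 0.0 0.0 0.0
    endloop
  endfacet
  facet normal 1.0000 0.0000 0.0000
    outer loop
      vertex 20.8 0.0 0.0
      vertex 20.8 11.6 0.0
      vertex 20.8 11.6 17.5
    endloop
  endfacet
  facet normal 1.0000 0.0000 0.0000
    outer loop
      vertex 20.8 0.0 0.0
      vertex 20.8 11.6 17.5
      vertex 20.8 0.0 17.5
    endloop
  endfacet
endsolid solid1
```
; perimeter-only toolpath
G21 ; units = mm
G90 ; absolute positioning
G28 ; home
; layer 1
G0 Z2.2
G0 X0.0 Y0.0
G1 X20.8 Y0.0
G1 X20.8 Y11.6
G1 X0.0 Y11.6
G1 X0.0 Y0.0
; layer 2
G0 Z4.4
G0 X0.0 Y0.0
G1 X20.8 Y0.0
G1 X20.8 Y11.6
G1 X0.0 Y11.6
G1 X0.0 Y0.0
; layer 3
G0 Z6.6
G0 X0.0 Y0.0
G1 X20.8 Y0.0
G1 X20.8 Y11.6
G1 X0.0 Y11.6
G1 X0.0 Y0.0
; layer 4
G0 Z8.8
G0 X0.0 Y0.0
G1 X20.8 Y0.0
G1 X20.8 Y11.6
G1 X0.0 Y11.6
G1 X0.0 Y0.0
; layer 5
G0 Z10.9
G0 X0.0 Y0.0
G1 X20.8 Y0.0
G1 X20.8 Y11.6
G1 X0.0 Y11.6
G1 X0.0 Y0.0
; layer 6
G0 Z13.1
G0 X0.0 Y0.0
G1 X20.8 Y0.0
G1 X20.8 Y11.6
G1 X0.0 Y11.6
G1 X0.0 Y0.0
; layer 7
G0 Z15.3
G0 X0.0 Y0.0
G1 X20.8 Y0.0
G1 X20.8 Y11.6
G1 X0.0 Y11.6
G1 X0.0 Y0.0
; layer 8
G0 Z17.5
G0 X0.0 Y0.0
G1 X20.8 Y0.0
G1 X20.8 Y11.6
G1 X0.0 Y11.6
G1 X0.0 Y0.0
M2 ; end

The solid is a rectangular box, roughly 20.8 × 11.6 mm footprint and 17.5 mm tall. Slicing at Δz = 2.2 mm — 8 equal slices spanning the solid's height, so layer i sits at z = i·h/8 — gives 8 non-empty perimeters. Each is a 4-segment closed polygon; G0 lifts to the layer z and rapids to the start vertex, then G1 traces the edges.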